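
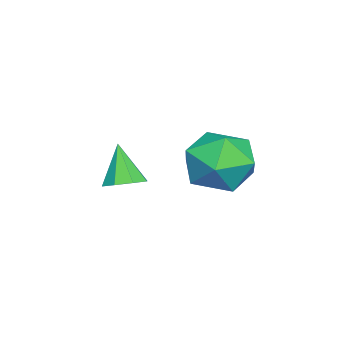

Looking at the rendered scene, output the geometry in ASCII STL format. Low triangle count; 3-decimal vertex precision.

solid 
facet normal 0.391 0.260 -0.883
outer loop
vertex -0.254 1.683 -1.522
vertex -0.68 1.323 -1.817
vertex -0.658 1.924 -1.63
endloop
endfacet
facet normal 0.194 0.653 0.733
outer loop
vertex -0.254 1.683 -1.522
vertex -0.658 1.924 -1.63
vertex -1.2 0.977 -0.643
endloop
endfacet
facet normal 0.392 0.260 -0.883
outer loop
vertex -0.658 1.924 -1.63
vertex -0.68 1.323 -1.817
vertex -1.074 1.814 -1.847
endloop
endfacet
facet normal -0.449 0.755 0.478
outer loop
vertex -0.658 1.924 -1.63
vertex -1.074 1.814 -1.847
vertex -1.2 0.977 -0.643
endloop
endfacet
facet normal 0.392 0.261 -0.882
outer loop
vertex -1.074 1.814 -1.847
vertex -0.68 1.323 -1.817
vertex -1.259 1.416 -2.047
endloop
endfacet
facet normal -0.923 0.354 0.149
outer loop
vertex -1.074 1.814 -1.847
vertex -1.259 1.416 -2.047
vertex -1.2 0.977 -0.643
endloop
endfacet
facet normal 0.392 0.261 -0.882
outer loop
vertex -1.259 1.416 -2.047
vertex -0.68 1.323 -1.817
vertex -1.105 0.964 -2.112
endloop
endfacet
facet normal -0.947 -0.314 -0.058
outer loop
vertex -1.259 1.416 -2.047
vertex -1.105 0.964 -2.112
vertex -1.2 0.977 -0.643
endloop
endfacet
facet normal 0.392 0.261 -0.882
outer loop
vertex -1.105 0.964 -2.112
vertex -0.68 1.323 -1.817
vertex -0.701 0.722 -2.004
endloop
endfacet
facet normal -0.509 -0.861 -0.025
outer loop
vertex -1.105 0.964 -2.112
vertex -0.701 0.722 -2.004
vertex -1.2 0.977 -0.643
endloop
endfacet
facet normal 0.391 0.261 -0.883
outer loop
vertex -0.701 0.722 -2.004
vertex -0.68 1.323 -1.817
vertex -0.285 0.833 -1.787
endloop
endfacet
facet normal 0.137 -0.963 0.231
outer loop
vertex -0.701 0.722 -2.004
vertex -0.285 0.833 -1.787
vertex -1.2 0.977 -0.643
endloop
endfacet
facet normal 0.391 0.261 -0.882
outer loop
vertex -0.285 0.833 -1.787
vertex -0.68 1.323 -1.817
vertex -0.1 1.231 -1.587
endloop
endfacet
facet normal 0.609 -0.564 0.558
outer loop
vertex -0.285 0.833 -1.787
vertex -0.1 1.231 -1.587
vertex -1.2 0.977 -0.643
endloop
endfacet
facet normal 0.391 0.260 -0.883
outer loop
vertex -0.1 1.231 -1.587
vertex -0.68 1.323 -1.817
vertex -0.254 1.683 -1.522
endloop
endfacet
facet normal 0.633 0.106 0.767
outer loop
vertex -0.1 1.231 -1.587
vertex -0.254 1.683 -1.522
vertex -1.2 0.977 -0.643
endloop
endfacet
facet normal -0.052 0.707 0.706
outer loop
vertex 0.145 4.952 -0.152
vertex -0.816 4.566 0.164
vertex 0.094 4.186 0.611
endloop
endfacet
facet normal 0.626 0.529 0.573
outer loop
vertex 0.145 4.952 -0.152
vertex 0.094 4.186 0.611
vertex 0.849 4.13 -0.163
endloop
endfacet
facet normal 0.753 0.647 -0.119
outer loop
vertex 0.145 4.952 -0.152
vertex 0.849 4.13 -0.163
vertex 0.406 4.475 -1.089
endloop
endfacet
facet normal 0.154 0.897 -0.414
outer loop
vertex 0.145 4.952 -0.152
vertex 0.406 4.475 -1.089
vertex -0.623 4.745 -0.887
endloop
endfacet
facet normal -0.344 0.934 0.096
outer loop
vertex 0.145 4.952 -0.152
vertex -0.623 4.745 -0.887
vertex -0.816 4.566 0.164
endloop
endfacet
facet normal 0.699 -0.170 0.694
outer loop
vertex 0.849 4.13 -0.163
vertex 0.094 4.186 0.611
vertex 0.323 3.235 0.147
endloop
endfacet
facet normal -0.398 0.117 0.910
outer loop
vertex 0.094 4.186 0.611
vertex -0.816 4.566 0.164
vertex -0.706 3.505 0.349
endloop
endfacet
facet normal -0.871 0.485 -0.077
outer loop
vertex -0.816 4.566 0.164
vertex -0.623 4.745 -0.887
vertex -1.149 3.85 -0.577
endloop
endfacet
facet normal -0.066 0.425 -0.903
outer loop
vertex -0.623 4.745 -0.887
vertex 0.406 4.475 -1.089
vertex -0.394 3.794 -1.351
endloop
endfacet
facet normal 0.905 0.020 -0.426
outer loop
vertex 0.406 4.475 -1.089
vertex 0.849 4.13 -0.163
vertex 0.516 3.414 -0.904
endloop
endfacet
facet normal -0.154 -0.897 0.414
outer loop
vertex -0.445 3.028 -0.588
vertex 0.323 3.235 0.147
vertex -0.706 3.505 0.349
endloop
endfacet
facet normal -0.753 -0.647 0.119
outer loop
vertex -0.445 3.028 -0.588
vertex -0.706 3.505 0.349
vertex -1.149 3.85 -0.577
endloop
endfacet
facet normal -0.626 -0.529 -0.573
outer loop
vertex -0.445 3.028 -0.588
vertex -1.149 3.85 -0.577
vertex -0.394 3.794 -1.351
endloop
endfacet
facet normal 0.052 -0.707 -0.706
outer loop
vertex -0.445 3.028 -0.588
vertex -0.394 3.794 -1.351
vertex 0.516 3.414 -0.904
endloop
endfacet
facet normal 0.344 -0.934 -0.096
outer loop
vertex -0.445 3.028 -0.588
vertex 0.516 3.414 -0.904
vertex 0.323 3.235 0.147
endloop
endfacet
facet normal 0.066 -0.425 0.903
outer loop
vertex -0.706 3.505 0.349
vertex 0.323 3.235 0.147
vertex 0.094 4.186 0.611
endloop
endfacet
facet normal -0.905 -0.020 0.426
outer loop
vertex -1.149 3.85 -0.577
vertex -0.706 3.505 0.349
vertex -0.816 4.566 0.164
endloop
endfacet
facet normal -0.699 0.170 -0.694
outer loop
vertex -0.394 3.794 -1.351
vertex -1.149 3.85 -0.577
vertex -0.623 4.745 -0.887
endloop
endfacet
facet normal 0.398 -0.117 -0.910
outer loop
vertex 0.516 3.414 -0.904
vertex -0.394 3.794 -1.351
vertex 0.406 4.475 -1.089
endloop
endfacet
facet normal 0.871 -0.485 0.077
outer loop
vertex 0.323 3.235 0.147
vertex 0.516 3.414 -0.904
vertex 0.849 4.13 -0.163
endloop
endfacet

endsolid


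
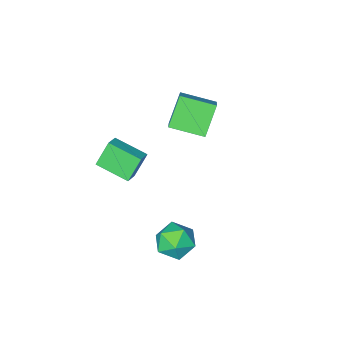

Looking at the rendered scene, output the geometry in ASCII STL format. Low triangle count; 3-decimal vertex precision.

solid 
facet normal -0.123 0.782 0.611
outer loop
vertex 2.333 4.825 -1.115
vertex 2.537 4.223 -0.304
vertex 3.303 4.718 -0.783
endloop
endfacet
facet normal 0.119 0.993 -0.027
outer loop
vertex 2.333 4.825 -1.115
vertex 3.303 4.718 -0.783
vertex 3.101 4.715 -1.794
endloop
endfacet
facet normal -0.349 0.779 -0.521
outer loop
vertex 2.333 4.825 -1.115
vertex 3.101 4.715 -1.794
vertex 2.21 4.219 -1.939
endloop
endfacet
facet normal -0.880 0.436 -0.189
outer loop
vertex 2.333 4.825 -1.115
vertex 2.21 4.219 -1.939
vertex 1.861 3.914 -1.018
endloop
endfacet
facet normal -0.740 0.438 0.511
outer loop
vertex 2.333 4.825 -1.115
vertex 1.861 3.914 -1.018
vertex 2.537 4.223 -0.304
endloop
endfacet
facet normal 0.737 0.659 -0.149
outer loop
vertex 3.101 4.715 -1.794
vertex 3.303 4.718 -0.783
vertex 3.779 4.046 -1.402
endloop
endfacet
facet normal 0.346 0.318 0.883
outer loop
vertex 3.303 4.718 -0.783
vertex 2.537 4.223 -0.304
vertex 3.43 3.741 -0.481
endloop
endfacet
facet normal -0.652 -0.238 0.720
outer loop
vertex 2.537 4.223 -0.304
vertex 1.861 3.914 -1.018
vertex 2.539 3.245 -0.626
endloop
endfacet
facet normal -0.878 -0.242 -0.413
outer loop
vertex 1.861 3.914 -1.018
vertex 2.21 4.219 -1.939
vertex 2.337 3.242 -1.637
endloop
endfacet
facet normal -0.019 0.313 -0.950
outer loop
vertex 2.21 4.219 -1.939
vertex 3.101 4.715 -1.794
vertex 3.103 3.737 -2.116
endloop
endfacet
facet normal 0.880 -0.436 0.189
outer loop
vertex 3.307 3.135 -1.305
vertex 3.779 4.046 -1.402
vertex 3.43 3.741 -0.481
endloop
endfacet
facet normal 0.349 -0.779 0.521
outer loop
vertex 3.307 3.135 -1.305
vertex 3.43 3.741 -0.481
vertex 2.539 3.245 -0.626
endloop
endfacet
facet normal -0.119 -0.993 0.027
outer loop
vertex 3.307 3.135 -1.305
vertex 2.539 3.245 -0.626
vertex 2.337 3.242 -1.637
endloop
endfacet
facet normal 0.123 -0.782 -0.611
outer loop
vertex 3.307 3.135 -1.305
vertex 2.337 3.242 -1.637
vertex 3.103 3.737 -2.116
endloop
endfacet
facet normal 0.740 -0.438 -0.511
outer loop
vertex 3.307 3.135 -1.305
vertex 3.103 3.737 -2.116
vertex 3.779 4.046 -1.402
endloop
endfacet
facet normal 0.878 0.242 0.413
outer loop
vertex 3.43 3.741 -0.481
vertex 3.779 4.046 -1.402
vertex 3.303 4.718 -0.783
endloop
endfacet
facet normal 0.019 -0.313 0.950
outer loop
vertex 2.539 3.245 -0.626
vertex 3.43 3.741 -0.481
vertex 2.537 4.223 -0.304
endloop
endfacet
facet normal -0.737 -0.659 0.149
outer loop
vertex 2.337 3.242 -1.637
vertex 2.539 3.245 -0.626
vertex 1.861 3.914 -1.018
endloop
endfacet
facet normal -0.346 -0.318 -0.883
outer loop
vertex 3.103 3.737 -2.116
vertex 2.337 3.242 -1.637
vertex 2.21 4.219 -1.939
endloop
endfacet
facet normal 0.652 0.238 -0.720
outer loop
vertex 3.779 4.046 -1.402
vertex 3.103 3.737 -2.116
vertex 3.101 4.715 -1.794
endloop
endfacet
facet normal -0.722 -0.534 -0.439
outer loop
vertex 3.512 0.171 3.504
vertex 2.731 1.582 3.071
vertex 4.21 0.195 2.325
endloop
endfacet
facet normal 0.467 -0.845 0.259
outer loop
vertex 4.809 0.638 2.689
vertex 3.512 0.171 3.504
vertex 4.21 0.195 2.325
endloop
endfacet
facet normal -0.722 -0.534 -0.439
outer loop
vertex 4.21 0.195 2.325
vertex 2.731 1.582 3.071
vertex 3.429 1.606 1.892
endloop
endfacet
facet normal 0.509 0.018 -0.860
outer loop
vertex 3.429 1.606 1.892
vertex 4.809 0.638 2.689
vertex 4.21 0.195 2.325
endloop
endfacet
facet normal -0.509 -0.018 0.860
outer loop
vertex 3.512 0.171 3.504
vertex 3.33 2.025 3.435
vertex 2.731 1.582 3.071
endloop
endfacet
facet normal 0.467 -0.845 0.259
outer loop
vertex 4.111 0.614 3.868
vertex 3.512 0.171 3.504
vertex 4.809 0.638 2.689
endloop
endfacet
facet normal -0.509 -0.018 0.860
outer loop
vertex 4.111 0.614 3.868
vertex 3.33 2.025 3.435
vertex 3.512 0.171 3.504
endloop
endfacet
facet normal -0.467 0.845 -0.259
outer loop
vertex 2.731 1.582 3.071
vertex 3.33 2.025 3.435
vertex 3.429 1.606 1.892
endloop
endfacet
facet normal 0.509 0.018 -0.860
outer loop
vertex 4.028 2.049 2.256
vertex 4.809 0.638 2.689
vertex 3.429 1.606 1.892
endloop
endfacet
facet normal -0.467 0.845 -0.259
outer loop
vertex 3.429 1.606 1.892
vertex 3.33 2.025 3.435
vertex 4.028 2.049 2.256
endloop
endfacet
facet normal 0.722 0.534 0.439
outer loop
vertex 4.028 2.049 2.256
vertex 4.111 0.614 3.868
vertex 4.809 0.638 2.689
endloop
endfacet
facet normal 0.722 0.534 0.439
outer loop
vertex 3.33 2.025 3.435
vertex 4.111 0.614 3.868
vertex 4.028 2.049 2.256
endloop
endfacet
facet normal -0.699 0.676 -0.231
outer loop
vertex -2.717 -1.044 1.722
vertex -2.15 -0.207 2.457
vertex -1.728 -0.495 0.334
endloop
endfacet
facet normal -0.454 -0.670 -0.588
outer loop
vertex -0.49 -1.693 0.743
vertex -2.717 -1.044 1.722
vertex -1.728 -0.495 0.334
endloop
endfacet
facet normal -0.699 0.676 -0.231
outer loop
vertex -1.728 -0.495 0.334
vertex -2.15 -0.207 2.457
vertex -1.161 0.342 1.069
endloop
endfacet
facet normal 0.553 0.306 -0.775
outer loop
vertex -1.161 0.342 1.069
vertex -0.49 -1.693 0.743
vertex -1.728 -0.495 0.334
endloop
endfacet
facet normal -0.553 -0.306 0.775
outer loop
vertex -2.717 -1.044 1.722
vertex -0.912 -1.405 2.866
vertex -2.15 -0.207 2.457
endloop
endfacet
facet normal -0.454 -0.670 -0.588
outer loop
vertex -1.479 -2.242 2.131
vertex -2.717 -1.044 1.722
vertex -0.49 -1.693 0.743
endloop
endfacet
facet normal -0.553 -0.306 0.775
outer loop
vertex -1.479 -2.242 2.131
vertex -0.912 -1.405 2.866
vertex -2.717 -1.044 1.722
endloop
endfacet
facet normal 0.454 0.670 0.588
outer loop
vertex -2.15 -0.207 2.457
vertex -0.912 -1.405 2.866
vertex -1.161 0.342 1.069
endloop
endfacet
facet normal 0.553 0.306 -0.775
outer loop
vertex 0.077 -0.856 1.478
vertex -0.49 -1.693 0.743
vertex -1.161 0.342 1.069
endloop
endfacet
facet normal 0.454 0.670 0.588
outer loop
vertex -1.161 0.342 1.069
vertex -0.912 -1.405 2.866
vertex 0.077 -0.856 1.478
endloop
endfacet
facet normal 0.699 -0.676 0.231
outer loop
vertex 0.077 -0.856 1.478
vertex -1.479 -2.242 2.131
vertex -0.49 -1.693 0.743
endloop
endfacet
facet normal 0.699 -0.676 0.231
outer loop
vertex -0.912 -1.405 2.866
vertex -1.479 -2.242 2.131
vertex 0.077 -0.856 1.478
endloop
endfacet

endsolid


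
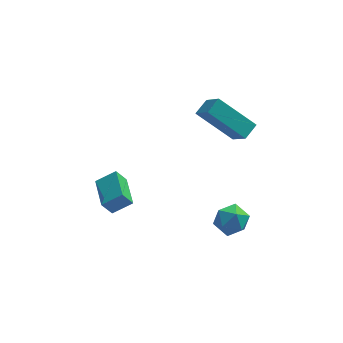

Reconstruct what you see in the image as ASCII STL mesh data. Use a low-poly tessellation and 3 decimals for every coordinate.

solid 
facet normal -0.518 -0.078 0.852
outer loop
vertex -2.051 1.243 -3.039
vertex -2.254 2.8 -3.02
vertex -2.956 1.132 -3.599
endloop
endfacet
facet normal 0.129 -0.992 -0.012
outer loop
vertex -2.506 1.2 -4.34
vertex -2.051 1.243 -3.039
vertex -2.956 1.132 -3.599
endloop
endfacet
facet normal -0.517 -0.078 0.852
outer loop
vertex -2.956 1.132 -3.599
vertex -2.254 2.8 -3.02
vertex -3.159 2.689 -3.579
endloop
endfacet
facet normal -0.846 -0.104 -0.523
outer loop
vertex -3.159 2.689 -3.579
vertex -2.506 1.2 -4.34
vertex -2.956 1.132 -3.599
endloop
endfacet
facet normal 0.846 0.104 0.523
outer loop
vertex -2.051 1.243 -3.039
vertex -1.804 2.868 -3.761
vertex -2.254 2.8 -3.02
endloop
endfacet
facet normal 0.129 -0.992 -0.012
outer loop
vertex -1.601 1.311 -3.781
vertex -2.051 1.243 -3.039
vertex -2.506 1.2 -4.34
endloop
endfacet
facet normal 0.846 0.104 0.523
outer loop
vertex -1.601 1.311 -3.781
vertex -1.804 2.868 -3.761
vertex -2.051 1.243 -3.039
endloop
endfacet
facet normal -0.129 0.992 0.012
outer loop
vertex -2.254 2.8 -3.02
vertex -1.804 2.868 -3.761
vertex -3.159 2.689 -3.579
endloop
endfacet
facet normal -0.846 -0.104 -0.523
outer loop
vertex -2.709 2.757 -4.321
vertex -2.506 1.2 -4.34
vertex -3.159 2.689 -3.579
endloop
endfacet
facet normal -0.129 0.992 0.012
outer loop
vertex -3.159 2.689 -3.579
vertex -1.804 2.868 -3.761
vertex -2.709 2.757 -4.321
endloop
endfacet
facet normal 0.517 0.078 -0.852
outer loop
vertex -2.709 2.757 -4.321
vertex -1.601 1.311 -3.781
vertex -2.506 1.2 -4.34
endloop
endfacet
facet normal 0.518 0.078 -0.852
outer loop
vertex -1.804 2.868 -3.761
vertex -1.601 1.311 -3.781
vertex -2.709 2.757 -4.321
endloop
endfacet
facet normal -0.083 0.215 0.973
outer loop
vertex 2.661 0.169 -2.838
vertex 1.914 -0.217 -2.816
vertex 2.617 -0.652 -2.66
endloop
endfacet
facet normal 0.602 0.138 0.787
outer loop
vertex 2.661 0.169 -2.838
vertex 2.617 -0.652 -2.66
vertex 3.22 -0.364 -3.172
endloop
endfacet
facet normal 0.744 0.611 0.271
outer loop
vertex 2.661 0.169 -2.838
vertex 3.22 -0.364 -3.172
vertex 2.889 0.249 -3.644
endloop
endfacet
facet normal 0.147 0.979 0.139
outer loop
vertex 2.661 0.169 -2.838
vertex 2.889 0.249 -3.644
vertex 2.082 0.339 -3.424
endloop
endfacet
facet normal -0.363 0.735 0.572
outer loop
vertex 2.661 0.169 -2.838
vertex 2.082 0.339 -3.424
vertex 1.914 -0.217 -2.816
endloop
endfacet
facet normal 0.684 -0.517 0.515
outer loop
vertex 3.22 -0.364 -3.172
vertex 2.617 -0.652 -2.66
vertex 2.818 -1.079 -3.356
endloop
endfacet
facet normal -0.424 -0.392 0.817
outer loop
vertex 2.617 -0.652 -2.66
vertex 1.914 -0.217 -2.816
vertex 2.011 -0.989 -3.136
endloop
endfacet
facet normal -0.877 0.450 0.169
outer loop
vertex 1.914 -0.217 -2.816
vertex 2.082 0.339 -3.424
vertex 1.68 -0.376 -3.608
endloop
endfacet
facet normal -0.051 0.845 -0.533
outer loop
vertex 2.082 0.339 -3.424
vertex 2.889 0.249 -3.644
vertex 2.283 -0.088 -4.12
endloop
endfacet
facet normal 0.915 0.248 -0.320
outer loop
vertex 2.889 0.249 -3.644
vertex 3.22 -0.364 -3.172
vertex 2.986 -0.523 -3.964
endloop
endfacet
facet normal -0.147 -0.979 -0.139
outer loop
vertex 2.239 -0.909 -3.942
vertex 2.818 -1.079 -3.356
vertex 2.011 -0.989 -3.136
endloop
endfacet
facet normal -0.744 -0.611 -0.271
outer loop
vertex 2.239 -0.909 -3.942
vertex 2.011 -0.989 -3.136
vertex 1.68 -0.376 -3.608
endloop
endfacet
facet normal -0.602 -0.138 -0.787
outer loop
vertex 2.239 -0.909 -3.942
vertex 1.68 -0.376 -3.608
vertex 2.283 -0.088 -4.12
endloop
endfacet
facet normal 0.083 -0.215 -0.973
outer loop
vertex 2.239 -0.909 -3.942
vertex 2.283 -0.088 -4.12
vertex 2.986 -0.523 -3.964
endloop
endfacet
facet normal 0.363 -0.735 -0.572
outer loop
vertex 2.239 -0.909 -3.942
vertex 2.986 -0.523 -3.964
vertex 2.818 -1.079 -3.356
endloop
endfacet
facet normal 0.051 -0.845 0.533
outer loop
vertex 2.011 -0.989 -3.136
vertex 2.818 -1.079 -3.356
vertex 2.617 -0.652 -2.66
endloop
endfacet
facet normal -0.915 -0.248 0.320
outer loop
vertex 1.68 -0.376 -3.608
vertex 2.011 -0.989 -3.136
vertex 1.914 -0.217 -2.816
endloop
endfacet
facet normal -0.684 0.517 -0.515
outer loop
vertex 2.283 -0.088 -4.12
vertex 1.68 -0.376 -3.608
vertex 2.082 0.339 -3.424
endloop
endfacet
facet normal 0.424 0.392 -0.817
outer loop
vertex 2.986 -0.523 -3.964
vertex 2.283 -0.088 -4.12
vertex 2.889 0.249 -3.644
endloop
endfacet
facet normal 0.877 -0.450 -0.169
outer loop
vertex 2.818 -1.079 -3.356
vertex 2.986 -0.523 -3.964
vertex 3.22 -0.364 -3.172
endloop
endfacet
facet normal -0.611 -0.698 -0.374
outer loop
vertex 1.557 1.508 2.361
vertex 1.132 2.418 1.357
vertex 3.081 0.843 1.113
endloop
endfacet
facet normal 0.299 -0.641 0.707
outer loop
vertex 3.588 1.422 1.423
vertex 1.557 1.508 2.361
vertex 3.081 0.843 1.113
endloop
endfacet
facet normal -0.611 -0.698 -0.373
outer loop
vertex 3.081 0.843 1.113
vertex 1.132 2.418 1.357
vertex 2.656 1.752 0.109
endloop
endfacet
facet normal 0.733 -0.320 -0.600
outer loop
vertex 2.656 1.752 0.109
vertex 3.588 1.422 1.423
vertex 3.081 0.843 1.113
endloop
endfacet
facet normal -0.733 0.320 0.600
outer loop
vertex 1.557 1.508 2.361
vertex 1.639 2.997 1.667
vertex 1.132 2.418 1.357
endloop
endfacet
facet normal 0.300 -0.640 0.707
outer loop
vertex 2.064 2.088 2.671
vertex 1.557 1.508 2.361
vertex 3.588 1.422 1.423
endloop
endfacet
facet normal -0.733 0.320 0.600
outer loop
vertex 2.064 2.088 2.671
vertex 1.639 2.997 1.667
vertex 1.557 1.508 2.361
endloop
endfacet
facet normal -0.299 0.641 -0.707
outer loop
vertex 1.132 2.418 1.357
vertex 1.639 2.997 1.667
vertex 2.656 1.752 0.109
endloop
endfacet
facet normal 0.733 -0.320 -0.600
outer loop
vertex 3.163 2.332 0.419
vertex 3.588 1.422 1.423
vertex 2.656 1.752 0.109
endloop
endfacet
facet normal -0.300 0.640 -0.707
outer loop
vertex 2.656 1.752 0.109
vertex 1.639 2.997 1.667
vertex 3.163 2.332 0.419
endloop
endfacet
facet normal 0.611 0.698 0.374
outer loop
vertex 3.163 2.332 0.419
vertex 2.064 2.088 2.671
vertex 3.588 1.422 1.423
endloop
endfacet
facet normal 0.611 0.698 0.374
outer loop
vertex 1.639 2.997 1.667
vertex 2.064 2.088 2.671
vertex 3.163 2.332 0.419
endloop
endfacet

endsolid


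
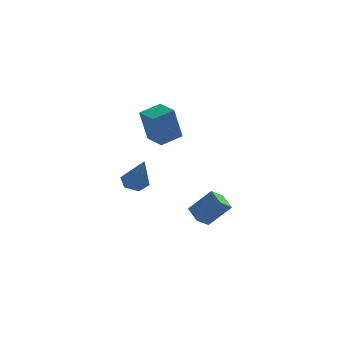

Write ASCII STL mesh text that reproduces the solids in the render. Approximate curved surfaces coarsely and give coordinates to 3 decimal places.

solid 
facet normal -0.300 0.494 -0.816
outer loop
vertex -1.704 0.4 -1.722
vertex -2.348 0.359 -1.51
vertex -1.964 0.89 -1.33
endloop
endfacet
facet normal 0.923 0.331 0.199
outer loop
vertex -1.704 0.4 -1.722
vertex -1.964 0.89 -1.33
vertex -1.732 -0.659 0.17
endloop
endfacet
facet normal -0.299 0.493 -0.817
outer loop
vertex -1.964 0.89 -1.33
vertex -2.348 0.359 -1.51
vertex -2.609 0.85 -1.118
endloop
endfacet
facet normal 0.184 0.698 0.692
outer loop
vertex -1.964 0.89 -1.33
vertex -2.609 0.85 -1.118
vertex -1.732 -0.659 0.17
endloop
endfacet
facet normal -0.299 0.493 -0.817
outer loop
vertex -2.609 0.85 -1.118
vertex -2.348 0.359 -1.51
vertex -2.993 0.319 -1.298
endloop
endfacet
facet normal -0.656 0.231 0.718
outer loop
vertex -2.609 0.85 -1.118
vertex -2.993 0.319 -1.298
vertex -1.732 -0.659 0.17
endloop
endfacet
facet normal -0.299 0.495 -0.816
outer loop
vertex -2.993 0.319 -1.298
vertex -2.348 0.359 -1.51
vertex -2.733 -0.172 -1.691
endloop
endfacet
facet normal -0.758 -0.602 0.250
outer loop
vertex -2.993 0.319 -1.298
vertex -2.733 -0.172 -1.691
vertex -1.732 -0.659 0.17
endloop
endfacet
facet normal -0.300 0.495 -0.816
outer loop
vertex -2.733 -0.172 -1.691
vertex -2.348 0.359 -1.51
vertex -2.088 -0.131 -1.903
endloop
endfacet
facet normal -0.018 -0.970 -0.244
outer loop
vertex -2.733 -0.172 -1.691
vertex -2.088 -0.131 -1.903
vertex -1.732 -0.659 0.17
endloop
endfacet
facet normal -0.300 0.495 -0.816
outer loop
vertex -2.088 -0.131 -1.903
vertex -2.348 0.359 -1.51
vertex -1.704 0.4 -1.722
endloop
endfacet
facet normal 0.822 -0.502 -0.269
outer loop
vertex -2.088 -0.131 -1.903
vertex -1.704 0.4 -1.722
vertex -1.732 -0.659 0.17
endloop
endfacet
facet normal -0.717 -0.637 -0.282
outer loop
vertex -1.373 -0.585 2.695
vertex -2.116 0.224 2.756
vertex -1.068 -0.177 1.0
endloop
endfacet
facet normal 0.676 -0.735 -0.055
outer loop
vertex -0.244 0.556 1.324
vertex -1.373 -0.585 2.695
vertex -1.068 -0.177 1.0
endloop
endfacet
facet normal -0.717 -0.638 -0.282
outer loop
vertex -1.068 -0.177 1.0
vertex -2.116 0.224 2.756
vertex -1.812 0.632 1.061
endloop
endfacet
facet normal 0.172 0.230 -0.958
outer loop
vertex -1.812 0.632 1.061
vertex -0.244 0.556 1.324
vertex -1.068 -0.177 1.0
endloop
endfacet
facet normal -0.172 -0.230 0.958
outer loop
vertex -1.373 -0.585 2.695
vertex -1.292 0.957 3.08
vertex -2.116 0.224 2.756
endloop
endfacet
facet normal 0.675 -0.735 -0.056
outer loop
vertex -0.548 0.148 3.019
vertex -1.373 -0.585 2.695
vertex -0.244 0.556 1.324
endloop
endfacet
facet normal -0.172 -0.230 0.958
outer loop
vertex -0.548 0.148 3.019
vertex -1.292 0.957 3.08
vertex -1.373 -0.585 2.695
endloop
endfacet
facet normal -0.676 0.735 0.056
outer loop
vertex -2.116 0.224 2.756
vertex -1.292 0.957 3.08
vertex -1.812 0.632 1.061
endloop
endfacet
facet normal 0.172 0.230 -0.958
outer loop
vertex -0.987 1.365 1.385
vertex -0.244 0.556 1.324
vertex -1.812 0.632 1.061
endloop
endfacet
facet normal -0.675 0.735 0.056
outer loop
vertex -1.812 0.632 1.061
vertex -1.292 0.957 3.08
vertex -0.987 1.365 1.385
endloop
endfacet
facet normal 0.717 0.637 0.282
outer loop
vertex -0.987 1.365 1.385
vertex -0.548 0.148 3.019
vertex -0.244 0.556 1.324
endloop
endfacet
facet normal 0.717 0.638 0.282
outer loop
vertex -1.292 0.957 3.08
vertex -0.548 0.148 3.019
vertex -0.987 1.365 1.385
endloop
endfacet
facet normal -0.677 -0.097 -0.729
outer loop
vertex 0.403 0.594 -3.88
vertex -0.109 1.354 -3.505
vertex 0.853 1.138 -4.37
endloop
endfacet
facet normal 0.517 -0.768 -0.378
outer loop
vertex 1.889 1.286 -3.255
vertex 0.403 0.594 -3.88
vertex 0.853 1.138 -4.37
endloop
endfacet
facet normal -0.677 -0.098 -0.729
outer loop
vertex 0.853 1.138 -4.37
vertex -0.109 1.354 -3.505
vertex 0.341 1.898 -3.996
endloop
endfacet
facet normal 0.523 0.633 -0.570
outer loop
vertex 0.341 1.898 -3.996
vertex 1.889 1.286 -3.255
vertex 0.853 1.138 -4.37
endloop
endfacet
facet normal -0.523 -0.634 0.570
outer loop
vertex 0.403 0.594 -3.88
vertex 0.927 1.502 -2.39
vertex -0.109 1.354 -3.505
endloop
endfacet
facet normal 0.517 -0.768 -0.378
outer loop
vertex 1.439 0.742 -2.764
vertex 0.403 0.594 -3.88
vertex 1.889 1.286 -3.255
endloop
endfacet
facet normal -0.524 -0.633 0.570
outer loop
vertex 1.439 0.742 -2.764
vertex 0.927 1.502 -2.39
vertex 0.403 0.594 -3.88
endloop
endfacet
facet normal -0.517 0.768 0.378
outer loop
vertex -0.109 1.354 -3.505
vertex 0.927 1.502 -2.39
vertex 0.341 1.898 -3.996
endloop
endfacet
facet normal 0.523 0.634 -0.570
outer loop
vertex 1.377 2.046 -2.88
vertex 1.889 1.286 -3.255
vertex 0.341 1.898 -3.996
endloop
endfacet
facet normal -0.517 0.768 0.378
outer loop
vertex 0.341 1.898 -3.996
vertex 0.927 1.502 -2.39
vertex 1.377 2.046 -2.88
endloop
endfacet
facet normal 0.678 0.097 0.729
outer loop
vertex 1.377 2.046 -2.88
vertex 1.439 0.742 -2.764
vertex 1.889 1.286 -3.255
endloop
endfacet
facet normal 0.677 0.097 0.730
outer loop
vertex 0.927 1.502 -2.39
vertex 1.439 0.742 -2.764
vertex 1.377 2.046 -2.88
endloop
endfacet

endsolid


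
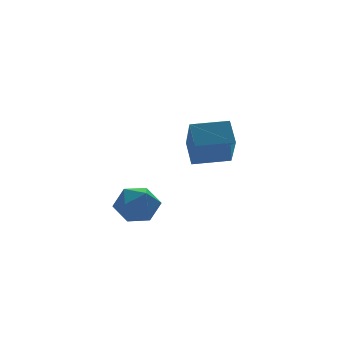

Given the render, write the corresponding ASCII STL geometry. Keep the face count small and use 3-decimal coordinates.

solid 
facet normal -0.947 0.315 -0.063
outer loop
vertex 2.86 1.638 3.328
vertex 3.347 2.817 1.893
vertex 2.616 0.74 2.507
endloop
endfacet
facet normal -0.254 -0.614 0.747
outer loop
vertex 4.113 0.243 2.607
vertex 2.86 1.638 3.328
vertex 2.616 0.74 2.507
endloop
endfacet
facet normal -0.947 0.315 -0.063
outer loop
vertex 2.616 0.74 2.507
vertex 3.347 2.817 1.893
vertex 3.104 1.92 1.073
endloop
endfacet
facet normal -0.196 -0.723 -0.662
outer loop
vertex 3.104 1.92 1.073
vertex 4.113 0.243 2.607
vertex 2.616 0.74 2.507
endloop
endfacet
facet normal 0.196 0.724 0.661
outer loop
vertex 2.86 1.638 3.328
vertex 4.844 2.32 1.993
vertex 3.347 2.817 1.893
endloop
endfacet
facet normal -0.254 -0.614 0.747
outer loop
vertex 4.356 1.14 3.427
vertex 2.86 1.638 3.328
vertex 4.113 0.243 2.607
endloop
endfacet
facet normal 0.197 0.723 0.662
outer loop
vertex 4.356 1.14 3.427
vertex 4.844 2.32 1.993
vertex 2.86 1.638 3.328
endloop
endfacet
facet normal 0.254 0.614 -0.747
outer loop
vertex 3.347 2.817 1.893
vertex 4.844 2.32 1.993
vertex 3.104 1.92 1.073
endloop
endfacet
facet normal -0.197 -0.724 -0.661
outer loop
vertex 4.6 1.422 1.172
vertex 4.113 0.243 2.607
vertex 3.104 1.92 1.073
endloop
endfacet
facet normal 0.254 0.614 -0.747
outer loop
vertex 3.104 1.92 1.073
vertex 4.844 2.32 1.993
vertex 4.6 1.422 1.172
endloop
endfacet
facet normal 0.947 -0.314 0.063
outer loop
vertex 4.6 1.422 1.172
vertex 4.356 1.14 3.427
vertex 4.113 0.243 2.607
endloop
endfacet
facet normal 0.947 -0.315 0.063
outer loop
vertex 4.844 2.32 1.993
vertex 4.356 1.14 3.427
vertex 4.6 1.422 1.172
endloop
endfacet
facet normal 0.085 0.715 0.694
outer loop
vertex -0.699 -0.007 0.762
vertex -1.062 -0.593 1.41
vertex -0.127 -0.566 1.268
endloop
endfacet
facet normal 0.591 0.782 0.196
outer loop
vertex -0.699 -0.007 0.762
vertex -0.127 -0.566 1.268
vertex 0.025 -0.449 0.341
endloop
endfacet
facet normal 0.270 0.858 -0.437
outer loop
vertex -0.699 -0.007 0.762
vertex 0.025 -0.449 0.341
vertex -0.817 -0.403 -0.089
endloop
endfacet
facet normal -0.435 0.838 -0.330
outer loop
vertex -0.699 -0.007 0.762
vertex -0.817 -0.403 -0.089
vertex -1.488 -0.492 0.571
endloop
endfacet
facet normal -0.550 0.749 0.369
outer loop
vertex -0.699 -0.007 0.762
vertex -1.488 -0.492 0.571
vertex -1.062 -0.593 1.41
endloop
endfacet
facet normal 0.968 0.175 0.181
outer loop
vertex 0.025 -0.449 0.341
vertex -0.127 -0.566 1.268
vertex 0.108 -1.308 0.729
endloop
endfacet
facet normal 0.148 0.066 0.987
outer loop
vertex -0.127 -0.566 1.268
vertex -1.062 -0.593 1.41
vertex -0.563 -1.397 1.389
endloop
endfacet
facet normal -0.879 0.123 0.461
outer loop
vertex -1.062 -0.593 1.41
vertex -1.488 -0.492 0.571
vertex -1.405 -1.351 0.959
endloop
endfacet
facet normal -0.694 0.266 -0.669
outer loop
vertex -1.488 -0.492 0.571
vertex -0.817 -0.403 -0.089
vertex -1.253 -1.234 0.032
endloop
endfacet
facet normal 0.447 0.299 -0.843
outer loop
vertex -0.817 -0.403 -0.089
vertex 0.025 -0.449 0.341
vertex -0.318 -1.207 -0.11
endloop
endfacet
facet normal 0.435 -0.838 0.330
outer loop
vertex -0.681 -1.793 0.538
vertex 0.108 -1.308 0.729
vertex -0.563 -1.397 1.389
endloop
endfacet
facet normal -0.270 -0.858 0.437
outer loop
vertex -0.681 -1.793 0.538
vertex -0.563 -1.397 1.389
vertex -1.405 -1.351 0.959
endloop
endfacet
facet normal -0.591 -0.782 -0.196
outer loop
vertex -0.681 -1.793 0.538
vertex -1.405 -1.351 0.959
vertex -1.253 -1.234 0.032
endloop
endfacet
facet normal -0.085 -0.715 -0.694
outer loop
vertex -0.681 -1.793 0.538
vertex -1.253 -1.234 0.032
vertex -0.318 -1.207 -0.11
endloop
endfacet
facet normal 0.550 -0.749 -0.369
outer loop
vertex -0.681 -1.793 0.538
vertex -0.318 -1.207 -0.11
vertex 0.108 -1.308 0.729
endloop
endfacet
facet normal 0.694 -0.266 0.669
outer loop
vertex -0.563 -1.397 1.389
vertex 0.108 -1.308 0.729
vertex -0.127 -0.566 1.268
endloop
endfacet
facet normal -0.447 -0.299 0.843
outer loop
vertex -1.405 -1.351 0.959
vertex -0.563 -1.397 1.389
vertex -1.062 -0.593 1.41
endloop
endfacet
facet normal -0.968 -0.175 -0.181
outer loop
vertex -1.253 -1.234 0.032
vertex -1.405 -1.351 0.959
vertex -1.488 -0.492 0.571
endloop
endfacet
facet normal -0.148 -0.066 -0.987
outer loop
vertex -0.318 -1.207 -0.11
vertex -1.253 -1.234 0.032
vertex -0.817 -0.403 -0.089
endloop
endfacet
facet normal 0.879 -0.123 -0.461
outer loop
vertex 0.108 -1.308 0.729
vertex -0.318 -1.207 -0.11
vertex 0.025 -0.449 0.341
endloop
endfacet

endsolid


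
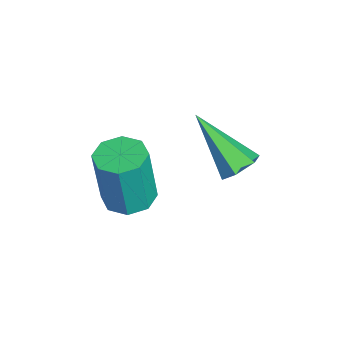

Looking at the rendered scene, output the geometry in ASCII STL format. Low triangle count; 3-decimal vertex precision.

solid 
facet normal -0.079 0.105 -0.991
outer loop
vertex 1.849 0.18 0.048
vertex 1.306 0.772 0.154
vertex 2.113 0.739 0.086
endloop
endfacet
facet normal 0.901 -0.418 -0.117
outer loop
vertex 1.849 0.18 0.048
vertex 2.113 0.739 0.086
vertex 2.016 -0.044 2.139
endloop
endfacet
facet normal 0.901 -0.417 -0.116
outer loop
vertex 2.016 -0.044 2.139
vertex 2.113 0.739 0.086
vertex 2.28 0.516 2.178
endloop
endfacet
facet normal 0.079 -0.106 0.991
outer loop
vertex 2.016 -0.044 2.139
vertex 2.28 0.516 2.178
vertex 1.474 0.548 2.246
endloop
endfacet
facet normal -0.079 0.107 -0.991
outer loop
vertex 2.113 0.739 0.086
vertex 1.306 0.772 0.154
vertex 1.904 1.318 0.165
endloop
endfacet
facet normal 0.938 0.344 -0.038
outer loop
vertex 2.113 0.739 0.086
vertex 1.904 1.318 0.165
vertex 2.28 0.516 2.178
endloop
endfacet
facet normal 0.939 0.342 -0.039
outer loop
vertex 2.28 0.516 2.178
vertex 1.904 1.318 0.165
vertex 2.072 1.095 2.256
endloop
endfacet
facet normal 0.079 -0.105 0.991
outer loop
vertex 2.28 0.516 2.178
vertex 2.072 1.095 2.256
vertex 1.474 0.548 2.246
endloop
endfacet
facet normal -0.079 0.106 -0.991
outer loop
vertex 1.904 1.318 0.165
vertex 1.306 0.772 0.154
vertex 1.346 1.576 0.237
endloop
endfacet
facet normal 0.425 0.903 0.062
outer loop
vertex 1.904 1.318 0.165
vertex 1.346 1.576 0.237
vertex 2.072 1.095 2.256
endloop
endfacet
facet normal 0.425 0.903 0.062
outer loop
vertex 2.072 1.095 2.256
vertex 1.346 1.576 0.237
vertex 1.513 1.353 2.328
endloop
endfacet
facet normal 0.079 -0.105 0.991
outer loop
vertex 2.072 1.095 2.256
vertex 1.513 1.353 2.328
vertex 1.474 0.548 2.246
endloop
endfacet
facet normal -0.080 0.106 -0.991
outer loop
vertex 1.346 1.576 0.237
vertex 1.306 0.772 0.154
vertex 0.764 1.364 0.261
endloop
endfacet
facet normal -0.335 0.934 0.126
outer loop
vertex 1.346 1.576 0.237
vertex 0.764 1.364 0.261
vertex 1.513 1.353 2.328
endloop
endfacet
facet normal -0.336 0.933 0.127
outer loop
vertex 1.513 1.353 2.328
vertex 0.764 1.364 0.261
vertex 0.931 1.14 2.352
endloop
endfacet
facet normal 0.079 -0.105 0.991
outer loop
vertex 1.513 1.353 2.328
vertex 0.931 1.14 2.352
vertex 1.474 0.548 2.246
endloop
endfacet
facet normal -0.079 0.106 -0.991
outer loop
vertex 0.764 1.364 0.261
vertex 1.306 0.772 0.154
vertex 0.5 0.804 0.222
endloop
endfacet
facet normal -0.901 0.417 0.117
outer loop
vertex 0.764 1.364 0.261
vertex 0.5 0.804 0.222
vertex 0.931 1.14 2.352
endloop
endfacet
facet normal -0.901 0.418 0.116
outer loop
vertex 0.931 1.14 2.352
vertex 0.5 0.804 0.222
vertex 0.667 0.581 2.314
endloop
endfacet
facet normal 0.079 -0.105 0.991
outer loop
vertex 0.931 1.14 2.352
vertex 0.667 0.581 2.314
vertex 1.474 0.548 2.246
endloop
endfacet
facet normal -0.079 0.105 -0.991
outer loop
vertex 0.5 0.804 0.222
vertex 1.306 0.772 0.154
vertex 0.708 0.225 0.144
endloop
endfacet
facet normal -0.939 -0.342 0.038
outer loop
vertex 0.5 0.804 0.222
vertex 0.708 0.225 0.144
vertex 0.667 0.581 2.314
endloop
endfacet
facet normal -0.938 -0.344 0.039
outer loop
vertex 0.667 0.581 2.314
vertex 0.708 0.225 0.144
vertex 0.876 0.002 2.235
endloop
endfacet
facet normal 0.079 -0.107 0.991
outer loop
vertex 0.667 0.581 2.314
vertex 0.876 0.002 2.235
vertex 1.474 0.548 2.246
endloop
endfacet
facet normal -0.079 0.105 -0.991
outer loop
vertex 0.708 0.225 0.144
vertex 1.306 0.772 0.154
vertex 1.267 -0.033 0.072
endloop
endfacet
facet normal -0.425 -0.903 -0.062
outer loop
vertex 0.708 0.225 0.144
vertex 1.267 -0.033 0.072
vertex 0.876 0.002 2.235
endloop
endfacet
facet normal -0.425 -0.903 -0.062
outer loop
vertex 0.876 0.002 2.235
vertex 1.267 -0.033 0.072
vertex 1.434 -0.256 2.163
endloop
endfacet
facet normal 0.079 -0.106 0.991
outer loop
vertex 0.876 0.002 2.235
vertex 1.434 -0.256 2.163
vertex 1.474 0.548 2.246
endloop
endfacet
facet normal -0.079 0.105 -0.991
outer loop
vertex 1.267 -0.033 0.072
vertex 1.306 0.772 0.154
vertex 1.849 0.18 0.048
endloop
endfacet
facet normal 0.336 -0.933 -0.126
outer loop
vertex 1.267 -0.033 0.072
vertex 1.849 0.18 0.048
vertex 1.434 -0.256 2.163
endloop
endfacet
facet normal 0.335 -0.934 -0.127
outer loop
vertex 1.434 -0.256 2.163
vertex 1.849 0.18 0.048
vertex 2.016 -0.044 2.139
endloop
endfacet
facet normal 0.080 -0.106 0.991
outer loop
vertex 1.434 -0.256 2.163
vertex 2.016 -0.044 2.139
vertex 1.474 0.548 2.246
endloop
endfacet
facet normal 0.460 0.582 -0.671
outer loop
vertex 1.488 3.385 1.103
vertex 1.153 3.917 1.335
vertex 1.746 3.753 1.599
endloop
endfacet
facet normal 0.656 -0.728 0.199
outer loop
vertex 1.488 3.385 1.103
vertex 1.746 3.753 1.599
vertex 0.147 2.643 2.805
endloop
endfacet
facet normal 0.460 0.582 -0.671
outer loop
vertex 1.746 3.753 1.599
vertex 1.153 3.917 1.335
vertex 1.411 4.285 1.831
endloop
endfacet
facet normal 0.592 0.022 0.805
outer loop
vertex 1.746 3.753 1.599
vertex 1.411 4.285 1.831
vertex 0.147 2.643 2.805
endloop
endfacet
facet normal 0.461 0.581 -0.671
outer loop
vertex 1.411 4.285 1.831
vertex 1.153 3.917 1.335
vertex 0.818 4.449 1.566
endloop
endfacet
facet normal -0.181 0.601 0.778
outer loop
vertex 1.411 4.285 1.831
vertex 0.818 4.449 1.566
vertex 0.147 2.643 2.805
endloop
endfacet
facet normal 0.459 0.581 -0.672
outer loop
vertex 0.818 4.449 1.566
vertex 1.153 3.917 1.335
vertex 0.559 4.08 1.07
endloop
endfacet
facet normal -0.891 0.430 0.145
outer loop
vertex 0.818 4.449 1.566
vertex 0.559 4.08 1.07
vertex 0.147 2.643 2.805
endloop
endfacet
facet normal 0.459 0.581 -0.672
outer loop
vertex 0.559 4.08 1.07
vertex 1.153 3.917 1.335
vertex 0.894 3.548 0.839
endloop
endfacet
facet normal -0.827 -0.320 -0.462
outer loop
vertex 0.559 4.08 1.07
vertex 0.894 3.548 0.839
vertex 0.147 2.643 2.805
endloop
endfacet
facet normal 0.458 0.582 -0.672
outer loop
vertex 0.894 3.548 0.839
vertex 1.153 3.917 1.335
vertex 1.488 3.385 1.103
endloop
endfacet
facet normal -0.054 -0.899 -0.434
outer loop
vertex 0.894 3.548 0.839
vertex 1.488 3.385 1.103
vertex 0.147 2.643 2.805
endloop
endfacet

endsolid


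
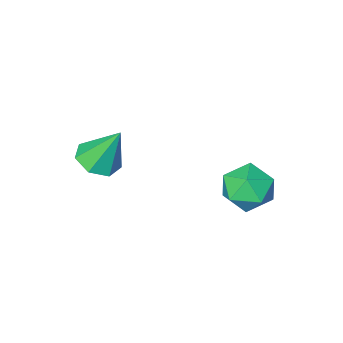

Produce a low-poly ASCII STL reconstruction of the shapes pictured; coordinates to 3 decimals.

solid 
facet normal -0.103 0.802 0.588
outer loop
vertex -0.057 3.722 -1.531
vertex -0.979 3.167 -0.936
vertex 0.178 3.028 -0.543
endloop
endfacet
facet normal 0.574 0.728 0.375
outer loop
vertex -0.057 3.722 -1.531
vertex 0.178 3.028 -0.543
vertex 0.909 2.96 -1.529
endloop
endfacet
facet normal 0.583 0.739 -0.338
outer loop
vertex -0.057 3.722 -1.531
vertex 0.909 2.96 -1.529
vertex 0.204 3.058 -2.533
endloop
endfacet
facet normal -0.088 0.820 -0.566
outer loop
vertex -0.057 3.722 -1.531
vertex 0.204 3.058 -2.533
vertex -0.963 3.186 -2.166
endloop
endfacet
facet normal -0.513 0.859 0.007
outer loop
vertex -0.057 3.722 -1.531
vertex -0.963 3.186 -2.166
vertex -0.979 3.167 -0.936
endloop
endfacet
facet normal 0.803 0.087 0.589
outer loop
vertex 0.909 2.96 -1.529
vertex 0.178 3.028 -0.543
vertex 0.583 1.934 -0.934
endloop
endfacet
facet normal -0.292 0.207 0.934
outer loop
vertex 0.178 3.028 -0.543
vertex -0.979 3.167 -0.936
vertex -0.584 2.062 -0.567
endloop
endfacet
facet normal -0.954 0.299 -0.008
outer loop
vertex -0.979 3.167 -0.936
vertex -0.963 3.186 -2.166
vertex -1.289 2.16 -1.571
endloop
endfacet
facet normal -0.268 0.235 -0.934
outer loop
vertex -0.963 3.186 -2.166
vertex 0.204 3.058 -2.533
vertex -0.558 2.092 -2.557
endloop
endfacet
facet normal 0.819 0.104 -0.565
outer loop
vertex 0.204 3.058 -2.533
vertex 0.909 2.96 -1.529
vertex 0.599 1.953 -2.164
endloop
endfacet
facet normal 0.088 -0.820 0.566
outer loop
vertex -0.323 1.398 -1.569
vertex 0.583 1.934 -0.934
vertex -0.584 2.062 -0.567
endloop
endfacet
facet normal -0.583 -0.739 0.338
outer loop
vertex -0.323 1.398 -1.569
vertex -0.584 2.062 -0.567
vertex -1.289 2.16 -1.571
endloop
endfacet
facet normal -0.574 -0.728 -0.375
outer loop
vertex -0.323 1.398 -1.569
vertex -1.289 2.16 -1.571
vertex -0.558 2.092 -2.557
endloop
endfacet
facet normal 0.103 -0.802 -0.588
outer loop
vertex -0.323 1.398 -1.569
vertex -0.558 2.092 -2.557
vertex 0.599 1.953 -2.164
endloop
endfacet
facet normal 0.513 -0.859 -0.007
outer loop
vertex -0.323 1.398 -1.569
vertex 0.599 1.953 -2.164
vertex 0.583 1.934 -0.934
endloop
endfacet
facet normal 0.268 -0.235 0.934
outer loop
vertex -0.584 2.062 -0.567
vertex 0.583 1.934 -0.934
vertex 0.178 3.028 -0.543
endloop
endfacet
facet normal -0.819 -0.104 0.565
outer loop
vertex -1.289 2.16 -1.571
vertex -0.584 2.062 -0.567
vertex -0.979 3.167 -0.936
endloop
endfacet
facet normal -0.803 -0.087 -0.589
outer loop
vertex -0.558 2.092 -2.557
vertex -1.289 2.16 -1.571
vertex -0.963 3.186 -2.166
endloop
endfacet
facet normal 0.292 -0.207 -0.934
outer loop
vertex 0.599 1.953 -2.164
vertex -0.558 2.092 -2.557
vertex 0.204 3.058 -2.533
endloop
endfacet
facet normal 0.954 -0.299 0.008
outer loop
vertex 0.583 1.934 -0.934
vertex 0.599 1.953 -2.164
vertex 0.909 2.96 -1.529
endloop
endfacet
facet normal 0.294 -0.351 -0.889
outer loop
vertex 5.097 -0.745 -0.802
vertex 4.313 -1.414 -0.797
vertex 4.335 -0.454 -1.169
endloop
endfacet
facet normal 0.280 0.945 0.168
outer loop
vertex 5.097 -0.745 -0.802
vertex 4.335 -0.454 -1.169
vertex 3.687 -0.666 1.097
endloop
endfacet
facet normal 0.295 -0.351 -0.889
outer loop
vertex 4.335 -0.454 -1.169
vertex 4.313 -1.414 -0.797
vertex 3.558 -0.886 -1.256
endloop
endfacet
facet normal -0.480 0.875 -0.055
outer loop
vertex 4.335 -0.454 -1.169
vertex 3.558 -0.886 -1.256
vertex 3.687 -0.666 1.097
endloop
endfacet
facet normal 0.294 -0.351 -0.889
outer loop
vertex 3.558 -0.886 -1.256
vertex 4.313 -1.414 -0.797
vertex 3.349 -1.716 -0.997
endloop
endfacet
facet normal -0.967 0.253 0.029
outer loop
vertex 3.558 -0.886 -1.256
vertex 3.349 -1.716 -0.997
vertex 3.687 -0.666 1.097
endloop
endfacet
facet normal 0.295 -0.352 -0.889
outer loop
vertex 3.349 -1.716 -0.997
vertex 4.313 -1.414 -0.797
vertex 3.867 -2.318 -0.587
endloop
endfacet
facet normal -0.814 -0.456 0.360
outer loop
vertex 3.349 -1.716 -0.997
vertex 3.867 -2.318 -0.587
vertex 3.687 -0.666 1.097
endloop
endfacet
facet normal 0.294 -0.352 -0.889
outer loop
vertex 3.867 -2.318 -0.587
vertex 4.313 -1.414 -0.797
vertex 4.721 -2.24 -0.335
endloop
endfacet
facet normal -0.137 -0.714 0.686
outer loop
vertex 3.867 -2.318 -0.587
vertex 4.721 -2.24 -0.335
vertex 3.687 -0.666 1.097
endloop
endfacet
facet normal 0.294 -0.352 -0.889
outer loop
vertex 4.721 -2.24 -0.335
vertex 4.313 -1.414 -0.797
vertex 5.268 -1.54 -0.431
endloop
endfacet
facet normal 0.556 -0.329 0.763
outer loop
vertex 4.721 -2.24 -0.335
vertex 5.268 -1.54 -0.431
vertex 3.687 -0.666 1.097
endloop
endfacet
facet normal 0.294 -0.351 -0.889
outer loop
vertex 5.268 -1.54 -0.431
vertex 4.313 -1.414 -0.797
vertex 5.097 -0.745 -0.802
endloop
endfacet
facet normal 0.741 0.408 0.533
outer loop
vertex 5.268 -1.54 -0.431
vertex 5.097 -0.745 -0.802
vertex 3.687 -0.666 1.097
endloop
endfacet

endsolid


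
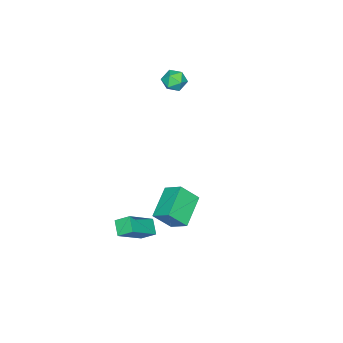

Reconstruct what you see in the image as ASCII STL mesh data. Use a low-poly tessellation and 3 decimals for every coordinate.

solid 
facet normal -0.613 -0.570 0.547
outer loop
vertex 3.478 0.818 -2.024
vertex 2.064 1.214 -3.198
vertex 3.69 0.119 -2.515
endloop
endfacet
facet normal 0.752 -0.210 0.624
outer loop
vertex 4.236 0.626 -3.002
vertex 3.478 0.818 -2.024
vertex 3.69 0.119 -2.515
endloop
endfacet
facet normal -0.613 -0.570 0.547
outer loop
vertex 3.69 0.119 -2.515
vertex 2.064 1.214 -3.198
vertex 2.276 0.515 -3.689
endloop
endfacet
facet normal 0.240 -0.795 -0.558
outer loop
vertex 2.276 0.515 -3.689
vertex 4.236 0.626 -3.002
vertex 3.69 0.119 -2.515
endloop
endfacet
facet normal -0.240 0.795 0.558
outer loop
vertex 3.478 0.818 -2.024
vertex 2.61 1.721 -3.685
vertex 2.064 1.214 -3.198
endloop
endfacet
facet normal 0.752 -0.210 0.624
outer loop
vertex 4.024 1.325 -2.511
vertex 3.478 0.818 -2.024
vertex 4.236 0.626 -3.002
endloop
endfacet
facet normal -0.240 0.795 0.558
outer loop
vertex 4.024 1.325 -2.511
vertex 2.61 1.721 -3.685
vertex 3.478 0.818 -2.024
endloop
endfacet
facet normal -0.752 0.210 -0.624
outer loop
vertex 2.064 1.214 -3.198
vertex 2.61 1.721 -3.685
vertex 2.276 0.515 -3.689
endloop
endfacet
facet normal 0.240 -0.795 -0.558
outer loop
vertex 2.822 1.022 -4.176
vertex 4.236 0.626 -3.002
vertex 2.276 0.515 -3.689
endloop
endfacet
facet normal -0.752 0.210 -0.624
outer loop
vertex 2.276 0.515 -3.689
vertex 2.61 1.721 -3.685
vertex 2.822 1.022 -4.176
endloop
endfacet
facet normal 0.613 0.570 -0.547
outer loop
vertex 2.822 1.022 -4.176
vertex 4.024 1.325 -2.511
vertex 4.236 0.626 -3.002
endloop
endfacet
facet normal 0.613 0.570 -0.547
outer loop
vertex 2.61 1.721 -3.685
vertex 4.024 1.325 -2.511
vertex 2.822 1.022 -4.176
endloop
endfacet
facet normal -0.425 0.531 -0.733
outer loop
vertex 2.224 3.828 -0.166
vertex 3.79 4.111 -0.869
vertex 2.119 2.913 -0.768
endloop
endfacet
facet normal -0.900 -0.162 0.404
outer loop
vertex 2.65 2.249 0.149
vertex 2.224 3.828 -0.166
vertex 2.119 2.913 -0.768
endloop
endfacet
facet normal -0.425 0.531 -0.733
outer loop
vertex 2.119 2.913 -0.768
vertex 3.79 4.111 -0.869
vertex 3.685 3.196 -1.471
endloop
endfacet
facet normal -0.095 -0.832 -0.547
outer loop
vertex 3.685 3.196 -1.471
vertex 2.65 2.249 0.149
vertex 2.119 2.913 -0.768
endloop
endfacet
facet normal 0.095 0.832 0.547
outer loop
vertex 2.224 3.828 -0.166
vertex 4.321 3.447 0.048
vertex 3.79 4.111 -0.869
endloop
endfacet
facet normal -0.900 -0.162 0.404
outer loop
vertex 2.755 3.164 0.751
vertex 2.224 3.828 -0.166
vertex 2.65 2.249 0.149
endloop
endfacet
facet normal 0.095 0.832 0.547
outer loop
vertex 2.755 3.164 0.751
vertex 4.321 3.447 0.048
vertex 2.224 3.828 -0.166
endloop
endfacet
facet normal 0.900 0.162 -0.404
outer loop
vertex 3.79 4.111 -0.869
vertex 4.321 3.447 0.048
vertex 3.685 3.196 -1.471
endloop
endfacet
facet normal -0.095 -0.832 -0.547
outer loop
vertex 4.216 2.532 -0.554
vertex 2.65 2.249 0.149
vertex 3.685 3.196 -1.471
endloop
endfacet
facet normal 0.900 0.162 -0.404
outer loop
vertex 3.685 3.196 -1.471
vertex 4.321 3.447 0.048
vertex 4.216 2.532 -0.554
endloop
endfacet
facet normal 0.425 -0.531 0.733
outer loop
vertex 4.216 2.532 -0.554
vertex 2.755 3.164 0.751
vertex 2.65 2.249 0.149
endloop
endfacet
facet normal 0.425 -0.531 0.733
outer loop
vertex 4.321 3.447 0.048
vertex 2.755 3.164 0.751
vertex 4.216 2.532 -0.554
endloop
endfacet
facet normal -0.105 -0.136 0.985
outer loop
vertex -2.811 -0.105 3.72
vertex -2.776 -0.792 3.629
vertex -2.197 -0.427 3.741
endloop
endfacet
facet normal 0.223 0.481 0.848
outer loop
vertex -2.811 -0.105 3.72
vertex -2.197 -0.427 3.741
vertex -2.259 0.181 3.412
endloop
endfacet
facet normal -0.209 0.875 0.437
outer loop
vertex -2.811 -0.105 3.72
vertex -2.259 0.181 3.412
vertex -2.877 0.191 3.096
endloop
endfacet
facet normal -0.804 0.500 0.322
outer loop
vertex -2.811 -0.105 3.72
vertex -2.877 0.191 3.096
vertex -3.197 -0.41 3.231
endloop
endfacet
facet normal -0.739 -0.125 0.662
outer loop
vertex -2.811 -0.105 3.72
vertex -3.197 -0.41 3.231
vertex -2.776 -0.792 3.629
endloop
endfacet
facet normal 0.814 0.338 0.471
outer loop
vertex -2.259 0.181 3.412
vertex -2.197 -0.427 3.741
vertex -1.883 -0.33 3.129
endloop
endfacet
facet normal 0.282 -0.661 0.695
outer loop
vertex -2.197 -0.427 3.741
vertex -2.776 -0.792 3.629
vertex -2.203 -0.931 3.264
endloop
endfacet
facet normal -0.746 -0.644 0.171
outer loop
vertex -2.776 -0.792 3.629
vertex -3.197 -0.41 3.231
vertex -2.821 -0.921 2.948
endloop
endfacet
facet normal -0.850 0.368 -0.378
outer loop
vertex -3.197 -0.41 3.231
vertex -2.877 0.191 3.096
vertex -2.883 -0.313 2.619
endloop
endfacet
facet normal 0.114 0.975 -0.192
outer loop
vertex -2.877 0.191 3.096
vertex -2.259 0.181 3.412
vertex -2.304 0.052 2.731
endloop
endfacet
facet normal 0.804 -0.500 -0.322
outer loop
vertex -2.269 -0.635 2.64
vertex -1.883 -0.33 3.129
vertex -2.203 -0.931 3.264
endloop
endfacet
facet normal 0.209 -0.875 -0.437
outer loop
vertex -2.269 -0.635 2.64
vertex -2.203 -0.931 3.264
vertex -2.821 -0.921 2.948
endloop
endfacet
facet normal -0.223 -0.481 -0.848
outer loop
vertex -2.269 -0.635 2.64
vertex -2.821 -0.921 2.948
vertex -2.883 -0.313 2.619
endloop
endfacet
facet normal 0.105 0.136 -0.985
outer loop
vertex -2.269 -0.635 2.64
vertex -2.883 -0.313 2.619
vertex -2.304 0.052 2.731
endloop
endfacet
facet normal 0.739 0.125 -0.662
outer loop
vertex -2.269 -0.635 2.64
vertex -2.304 0.052 2.731
vertex -1.883 -0.33 3.129
endloop
endfacet
facet normal 0.850 -0.368 0.378
outer loop
vertex -2.203 -0.931 3.264
vertex -1.883 -0.33 3.129
vertex -2.197 -0.427 3.741
endloop
endfacet
facet normal -0.114 -0.975 0.192
outer loop
vertex -2.821 -0.921 2.948
vertex -2.203 -0.931 3.264
vertex -2.776 -0.792 3.629
endloop
endfacet
facet normal -0.814 -0.338 -0.471
outer loop
vertex -2.883 -0.313 2.619
vertex -2.821 -0.921 2.948
vertex -3.197 -0.41 3.231
endloop
endfacet
facet normal -0.282 0.661 -0.695
outer loop
vertex -2.304 0.052 2.731
vertex -2.883 -0.313 2.619
vertex -2.877 0.191 3.096
endloop
endfacet
facet normal 0.746 0.644 -0.171
outer loop
vertex -1.883 -0.33 3.129
vertex -2.304 0.052 2.731
vertex -2.259 0.181 3.412
endloop
endfacet

endsolid


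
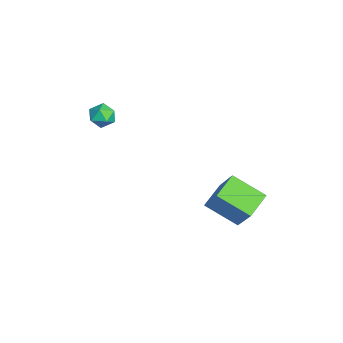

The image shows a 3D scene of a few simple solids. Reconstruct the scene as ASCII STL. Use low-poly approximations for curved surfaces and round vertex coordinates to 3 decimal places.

solid 
facet normal -0.749 0.571 0.335
outer loop
vertex 1.591 2.268 0.564
vertex 2.651 2.713 2.175
vertex 2.307 3.72 -0.309
endloop
endfacet
facet normal -0.535 -0.225 -0.814
outer loop
vertex 3.349 2.927 -0.775
vertex 1.591 2.268 0.564
vertex 2.307 3.72 -0.309
endloop
endfacet
facet normal -0.749 0.571 0.335
outer loop
vertex 2.307 3.72 -0.309
vertex 2.651 2.713 2.175
vertex 3.368 4.166 1.302
endloop
endfacet
facet normal 0.389 0.790 -0.475
outer loop
vertex 3.368 4.166 1.302
vertex 3.349 2.927 -0.775
vertex 2.307 3.72 -0.309
endloop
endfacet
facet normal -0.389 -0.790 0.474
outer loop
vertex 1.591 2.268 0.564
vertex 3.693 1.92 1.709
vertex 2.651 2.713 2.175
endloop
endfacet
facet normal -0.536 -0.225 -0.814
outer loop
vertex 2.632 1.474 0.098
vertex 1.591 2.268 0.564
vertex 3.349 2.927 -0.775
endloop
endfacet
facet normal -0.389 -0.789 0.475
outer loop
vertex 2.632 1.474 0.098
vertex 3.693 1.92 1.709
vertex 1.591 2.268 0.564
endloop
endfacet
facet normal 0.535 0.225 0.814
outer loop
vertex 2.651 2.713 2.175
vertex 3.693 1.92 1.709
vertex 3.368 4.166 1.302
endloop
endfacet
facet normal 0.390 0.789 -0.474
outer loop
vertex 4.409 3.372 0.836
vertex 3.349 2.927 -0.775
vertex 3.368 4.166 1.302
endloop
endfacet
facet normal 0.536 0.225 0.814
outer loop
vertex 3.368 4.166 1.302
vertex 3.693 1.92 1.709
vertex 4.409 3.372 0.836
endloop
endfacet
facet normal 0.749 -0.571 -0.335
outer loop
vertex 4.409 3.372 0.836
vertex 2.632 1.474 0.098
vertex 3.349 2.927 -0.775
endloop
endfacet
facet normal 0.749 -0.571 -0.335
outer loop
vertex 3.693 1.92 1.709
vertex 2.632 1.474 0.098
vertex 4.409 3.372 0.836
endloop
endfacet
facet normal -0.036 0.315 0.948
outer loop
vertex -2.404 -2.318 2.864
vertex -2.944 -2.799 3.003
vertex -2.241 -2.998 3.096
endloop
endfacet
facet normal 0.624 0.382 0.682
outer loop
vertex -2.404 -2.318 2.864
vertex -2.241 -2.998 3.096
vertex -1.845 -2.687 2.559
endloop
endfacet
facet normal 0.588 0.802 0.107
outer loop
vertex -2.404 -2.318 2.864
vertex -1.845 -2.687 2.559
vertex -2.302 -2.296 2.136
endloop
endfacet
facet normal -0.094 0.995 0.017
outer loop
vertex -2.404 -2.318 2.864
vertex -2.302 -2.296 2.136
vertex -2.982 -2.365 2.41
endloop
endfacet
facet normal -0.479 0.693 0.538
outer loop
vertex -2.404 -2.318 2.864
vertex -2.982 -2.365 2.41
vertex -2.944 -2.799 3.003
endloop
endfacet
facet normal 0.843 -0.262 0.470
outer loop
vertex -1.845 -2.687 2.559
vertex -2.241 -2.998 3.096
vertex -2.038 -3.395 2.51
endloop
endfacet
facet normal -0.225 -0.373 0.900
outer loop
vertex -2.241 -2.998 3.096
vertex -2.944 -2.799 3.003
vertex -2.718 -3.464 2.784
endloop
endfacet
facet normal -0.942 0.240 0.236
outer loop
vertex -2.944 -2.799 3.003
vertex -2.982 -2.365 2.41
vertex -3.175 -3.073 2.361
endloop
endfacet
facet normal -0.318 0.730 -0.605
outer loop
vertex -2.982 -2.365 2.41
vertex -2.302 -2.296 2.136
vertex -2.779 -2.762 1.824
endloop
endfacet
facet normal 0.783 0.418 -0.460
outer loop
vertex -2.302 -2.296 2.136
vertex -1.845 -2.687 2.559
vertex -2.076 -2.961 1.917
endloop
endfacet
facet normal 0.094 -0.995 -0.017
outer loop
vertex -2.616 -3.442 2.056
vertex -2.038 -3.395 2.51
vertex -2.718 -3.464 2.784
endloop
endfacet
facet normal -0.588 -0.802 -0.107
outer loop
vertex -2.616 -3.442 2.056
vertex -2.718 -3.464 2.784
vertex -3.175 -3.073 2.361
endloop
endfacet
facet normal -0.624 -0.382 -0.682
outer loop
vertex -2.616 -3.442 2.056
vertex -3.175 -3.073 2.361
vertex -2.779 -2.762 1.824
endloop
endfacet
facet normal 0.036 -0.315 -0.948
outer loop
vertex -2.616 -3.442 2.056
vertex -2.779 -2.762 1.824
vertex -2.076 -2.961 1.917
endloop
endfacet
facet normal 0.479 -0.693 -0.538
outer loop
vertex -2.616 -3.442 2.056
vertex -2.076 -2.961 1.917
vertex -2.038 -3.395 2.51
endloop
endfacet
facet normal 0.318 -0.730 0.605
outer loop
vertex -2.718 -3.464 2.784
vertex -2.038 -3.395 2.51
vertex -2.241 -2.998 3.096
endloop
endfacet
facet normal -0.783 -0.418 0.460
outer loop
vertex -3.175 -3.073 2.361
vertex -2.718 -3.464 2.784
vertex -2.944 -2.799 3.003
endloop
endfacet
facet normal -0.843 0.262 -0.470
outer loop
vertex -2.779 -2.762 1.824
vertex -3.175 -3.073 2.361
vertex -2.982 -2.365 2.41
endloop
endfacet
facet normal 0.225 0.373 -0.900
outer loop
vertex -2.076 -2.961 1.917
vertex -2.779 -2.762 1.824
vertex -2.302 -2.296 2.136
endloop
endfacet
facet normal 0.942 -0.240 -0.236
outer loop
vertex -2.038 -3.395 2.51
vertex -2.076 -2.961 1.917
vertex -1.845 -2.687 2.559
endloop
endfacet

endsolid


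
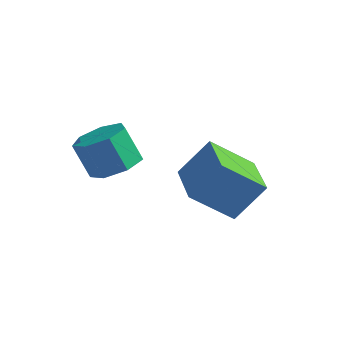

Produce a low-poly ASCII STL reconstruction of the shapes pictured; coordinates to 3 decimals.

solid 
facet normal -0.583 0.805 -0.111
outer loop
vertex 0.731 -0.267 -0.756
vertex 1.948 0.453 -1.933
vertex -0.028 -0.985 -1.981
endloop
endfacet
facet normal -0.662 -0.391 0.639
outer loop
vertex 0.992 -2.393 -1.787
vertex 0.731 -0.267 -0.756
vertex -0.028 -0.985 -1.981
endloop
endfacet
facet normal -0.583 0.805 -0.111
outer loop
vertex -0.028 -0.985 -1.981
vertex 1.948 0.453 -1.933
vertex 1.189 -0.265 -3.158
endloop
endfacet
facet normal -0.471 -0.446 -0.761
outer loop
vertex 1.189 -0.265 -3.158
vertex 0.992 -2.393 -1.787
vertex -0.028 -0.985 -1.981
endloop
endfacet
facet normal 0.471 0.446 0.761
outer loop
vertex 0.731 -0.267 -0.756
vertex 2.968 -0.955 -1.739
vertex 1.948 0.453 -1.933
endloop
endfacet
facet normal -0.662 -0.391 0.639
outer loop
vertex 1.751 -1.675 -0.562
vertex 0.731 -0.267 -0.756
vertex 0.992 -2.393 -1.787
endloop
endfacet
facet normal 0.471 0.446 0.761
outer loop
vertex 1.751 -1.675 -0.562
vertex 2.968 -0.955 -1.739
vertex 0.731 -0.267 -0.756
endloop
endfacet
facet normal 0.662 0.391 -0.639
outer loop
vertex 1.948 0.453 -1.933
vertex 2.968 -0.955 -1.739
vertex 1.189 -0.265 -3.158
endloop
endfacet
facet normal -0.471 -0.446 -0.761
outer loop
vertex 2.209 -1.673 -2.964
vertex 0.992 -2.393 -1.787
vertex 1.189 -0.265 -3.158
endloop
endfacet
facet normal 0.662 0.391 -0.639
outer loop
vertex 1.189 -0.265 -3.158
vertex 2.968 -0.955 -1.739
vertex 2.209 -1.673 -2.964
endloop
endfacet
facet normal 0.583 -0.805 0.111
outer loop
vertex 2.209 -1.673 -2.964
vertex 1.751 -1.675 -0.562
vertex 0.992 -2.393 -1.787
endloop
endfacet
facet normal 0.583 -0.805 0.111
outer loop
vertex 2.968 -0.955 -1.739
vertex 1.751 -1.675 -0.562
vertex 2.209 -1.673 -2.964
endloop
endfacet
facet normal 0.489 -0.088 -0.868
outer loop
vertex 0.025 -3.526 0.483
vertex -0.722 -3.767 0.086
vertex -0.392 -2.958 0.19
endloop
endfacet
facet normal 0.680 0.662 0.316
outer loop
vertex 0.025 -3.526 0.483
vertex -0.392 -2.958 0.19
vertex -0.611 -3.412 1.611
endloop
endfacet
facet normal 0.680 0.662 0.316
outer loop
vertex -0.611 -3.412 1.611
vertex -0.392 -2.958 0.19
vertex -1.028 -2.844 1.318
endloop
endfacet
facet normal -0.489 0.088 0.868
outer loop
vertex -0.611 -3.412 1.611
vertex -1.028 -2.844 1.318
vertex -1.358 -3.653 1.214
endloop
endfacet
facet normal 0.489 -0.088 -0.868
outer loop
vertex -0.392 -2.958 0.19
vertex -0.722 -3.767 0.086
vertex -1.058 -2.999 -0.181
endloop
endfacet
facet normal -0.004 0.995 -0.103
outer loop
vertex -0.392 -2.958 0.19
vertex -1.058 -2.999 -0.181
vertex -1.028 -2.844 1.318
endloop
endfacet
facet normal -0.004 0.995 -0.103
outer loop
vertex -1.028 -2.844 1.318
vertex -1.058 -2.999 -0.181
vertex -1.694 -2.885 0.947
endloop
endfacet
facet normal -0.489 0.088 0.868
outer loop
vertex -1.028 -2.844 1.318
vertex -1.694 -2.885 0.947
vertex -1.358 -3.653 1.214
endloop
endfacet
facet normal 0.489 -0.088 -0.868
outer loop
vertex -1.058 -2.999 -0.181
vertex -0.722 -3.767 0.086
vertex -1.471 -3.619 -0.351
endloop
endfacet
facet normal -0.685 0.578 -0.444
outer loop
vertex -1.058 -2.999 -0.181
vertex -1.471 -3.619 -0.351
vertex -1.694 -2.885 0.947
endloop
endfacet
facet normal -0.684 0.578 -0.445
outer loop
vertex -1.694 -2.885 0.947
vertex -1.471 -3.619 -0.351
vertex -2.107 -3.504 0.777
endloop
endfacet
facet normal -0.489 0.088 0.868
outer loop
vertex -1.694 -2.885 0.947
vertex -2.107 -3.504 0.777
vertex -1.358 -3.653 1.214
endloop
endfacet
facet normal 0.489 -0.088 -0.868
outer loop
vertex -1.471 -3.619 -0.351
vertex -0.722 -3.767 0.086
vertex -1.32 -4.35 -0.192
endloop
endfacet
facet normal -0.850 -0.274 -0.451
outer loop
vertex -1.471 -3.619 -0.351
vertex -1.32 -4.35 -0.192
vertex -2.107 -3.504 0.777
endloop
endfacet
facet normal -0.849 -0.273 -0.451
outer loop
vertex -2.107 -3.504 0.777
vertex -1.32 -4.35 -0.192
vertex -1.956 -4.236 0.936
endloop
endfacet
facet normal -0.489 0.088 0.868
outer loop
vertex -2.107 -3.504 0.777
vertex -1.956 -4.236 0.936
vertex -1.358 -3.653 1.214
endloop
endfacet
facet normal 0.489 -0.088 -0.868
outer loop
vertex -1.32 -4.35 -0.192
vertex -0.722 -3.767 0.086
vertex -0.718 -4.642 0.177
endloop
endfacet
facet normal -0.374 -0.920 -0.118
outer loop
vertex -1.32 -4.35 -0.192
vertex -0.718 -4.642 0.177
vertex -1.956 -4.236 0.936
endloop
endfacet
facet normal -0.374 -0.920 -0.118
outer loop
vertex -1.956 -4.236 0.936
vertex -0.718 -4.642 0.177
vertex -1.354 -4.528 1.305
endloop
endfacet
facet normal -0.489 0.088 0.868
outer loop
vertex -1.956 -4.236 0.936
vertex -1.354 -4.528 1.305
vertex -1.358 -3.653 1.214
endloop
endfacet
facet normal 0.489 -0.088 -0.868
outer loop
vertex -0.718 -4.642 0.177
vertex -0.722 -3.767 0.086
vertex -0.12 -4.276 0.477
endloop
endfacet
facet normal 0.382 -0.873 0.304
outer loop
vertex -0.718 -4.642 0.177
vertex -0.12 -4.276 0.477
vertex -1.354 -4.528 1.305
endloop
endfacet
facet normal 0.383 -0.872 0.305
outer loop
vertex -1.354 -4.528 1.305
vertex -0.12 -4.276 0.477
vertex -0.756 -4.161 1.605
endloop
endfacet
facet normal -0.489 0.088 0.868
outer loop
vertex -1.354 -4.528 1.305
vertex -0.756 -4.161 1.605
vertex -1.358 -3.653 1.214
endloop
endfacet
facet normal 0.489 -0.088 -0.868
outer loop
vertex -0.12 -4.276 0.477
vertex -0.722 -3.767 0.086
vertex 0.025 -3.526 0.483
endloop
endfacet
facet normal 0.851 -0.169 0.497
outer loop
vertex -0.12 -4.276 0.477
vertex 0.025 -3.526 0.483
vertex -0.756 -4.161 1.605
endloop
endfacet
facet normal 0.851 -0.169 0.497
outer loop
vertex -0.756 -4.161 1.605
vertex 0.025 -3.526 0.483
vertex -0.611 -3.412 1.611
endloop
endfacet
facet normal -0.489 0.088 0.868
outer loop
vertex -0.756 -4.161 1.605
vertex -0.611 -3.412 1.611
vertex -1.358 -3.653 1.214
endloop
endfacet

endsolid


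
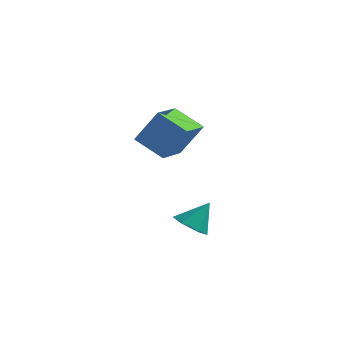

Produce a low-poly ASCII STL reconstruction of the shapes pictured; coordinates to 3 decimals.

solid 
facet normal -0.358 -0.502 -0.787
outer loop
vertex 2.204 -3.808 -1.498
vertex 1.594 -3.956 -1.126
vertex 1.636 -3.351 -1.531
endloop
endfacet
facet normal 0.622 0.758 -0.197
outer loop
vertex 2.204 -3.808 -1.498
vertex 1.636 -3.351 -1.531
vertex 2.046 -3.324 -0.134
endloop
endfacet
facet normal -0.359 -0.502 -0.787
outer loop
vertex 1.636 -3.351 -1.531
vertex 1.594 -3.956 -1.126
vertex 1.026 -3.499 -1.158
endloop
endfacet
facet normal -0.211 0.977 0.043
outer loop
vertex 1.636 -3.351 -1.531
vertex 1.026 -3.499 -1.158
vertex 2.046 -3.324 -0.134
endloop
endfacet
facet normal -0.359 -0.502 -0.787
outer loop
vertex 1.026 -3.499 -1.158
vertex 1.594 -3.956 -1.126
vertex 0.984 -4.104 -0.753
endloop
endfacet
facet normal -0.672 0.444 0.593
outer loop
vertex 1.026 -3.499 -1.158
vertex 0.984 -4.104 -0.753
vertex 2.046 -3.324 -0.134
endloop
endfacet
facet normal -0.359 -0.502 -0.787
outer loop
vertex 0.984 -4.104 -0.753
vertex 1.594 -3.956 -1.126
vertex 1.552 -4.562 -0.72
endloop
endfacet
facet normal -0.300 -0.308 0.903
outer loop
vertex 0.984 -4.104 -0.753
vertex 1.552 -4.562 -0.72
vertex 2.046 -3.324 -0.134
endloop
endfacet
facet normal -0.359 -0.502 -0.787
outer loop
vertex 1.552 -4.562 -0.72
vertex 1.594 -3.956 -1.126
vertex 2.162 -4.414 -1.093
endloop
endfacet
facet normal 0.533 -0.526 0.663
outer loop
vertex 1.552 -4.562 -0.72
vertex 2.162 -4.414 -1.093
vertex 2.046 -3.324 -0.134
endloop
endfacet
facet normal -0.359 -0.501 -0.787
outer loop
vertex 2.162 -4.414 -1.093
vertex 1.594 -3.956 -1.126
vertex 2.204 -3.808 -1.498
endloop
endfacet
facet normal 0.994 0.007 0.113
outer loop
vertex 2.162 -4.414 -1.093
vertex 2.204 -3.808 -1.498
vertex 2.046 -3.324 -0.134
endloop
endfacet
facet normal -0.874 0.053 0.483
outer loop
vertex -1.86 0.027 2.339
vertex -1.969 1.62 1.966
vertex -2.668 -0.362 0.918
endloop
endfacet
facet normal 0.066 -0.971 0.228
outer loop
vertex -1.391 -0.44 0.214
vertex -1.86 0.027 2.339
vertex -2.668 -0.362 0.918
endloop
endfacet
facet normal -0.875 0.054 0.482
outer loop
vertex -2.668 -0.362 0.918
vertex -1.969 1.62 1.966
vertex -2.776 1.231 0.544
endloop
endfacet
facet normal -0.480 -0.231 -0.846
outer loop
vertex -2.776 1.231 0.544
vertex -1.391 -0.44 0.214
vertex -2.668 -0.362 0.918
endloop
endfacet
facet normal 0.481 0.231 0.846
outer loop
vertex -1.86 0.027 2.339
vertex -0.692 1.542 1.262
vertex -1.969 1.62 1.966
endloop
endfacet
facet normal 0.066 -0.971 0.228
outer loop
vertex -0.584 -0.051 1.636
vertex -1.86 0.027 2.339
vertex -1.391 -0.44 0.214
endloop
endfacet
facet normal 0.480 0.231 0.846
outer loop
vertex -0.584 -0.051 1.636
vertex -0.692 1.542 1.262
vertex -1.86 0.027 2.339
endloop
endfacet
facet normal -0.066 0.971 -0.228
outer loop
vertex -1.969 1.62 1.966
vertex -0.692 1.542 1.262
vertex -2.776 1.231 0.544
endloop
endfacet
facet normal -0.480 -0.231 -0.846
outer loop
vertex -1.5 1.153 -0.159
vertex -1.391 -0.44 0.214
vertex -2.776 1.231 0.544
endloop
endfacet
facet normal -0.066 0.971 -0.228
outer loop
vertex -2.776 1.231 0.544
vertex -0.692 1.542 1.262
vertex -1.5 1.153 -0.159
endloop
endfacet
facet normal 0.875 -0.053 -0.482
outer loop
vertex -1.5 1.153 -0.159
vertex -0.584 -0.051 1.636
vertex -1.391 -0.44 0.214
endloop
endfacet
facet normal 0.874 -0.054 -0.482
outer loop
vertex -0.692 1.542 1.262
vertex -0.584 -0.051 1.636
vertex -1.5 1.153 -0.159
endloop
endfacet

endsolid


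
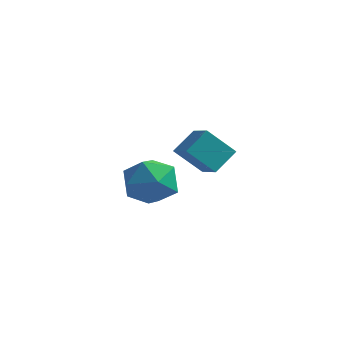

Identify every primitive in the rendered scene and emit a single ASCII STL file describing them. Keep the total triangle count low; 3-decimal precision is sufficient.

solid 
facet normal 0.219 0.838 0.500
outer loop
vertex -0.348 1.442 -1.766
vertex -0.921 1.165 -1.052
vertex 0.004 0.92 -1.046
endloop
endfacet
facet normal 0.766 0.637 0.087
outer loop
vertex -0.348 1.442 -1.766
vertex 0.004 0.92 -1.046
vertex 0.265 0.73 -1.947
endloop
endfacet
facet normal 0.534 0.609 -0.586
outer loop
vertex -0.348 1.442 -1.766
vertex 0.265 0.73 -1.947
vertex -0.498 0.858 -2.509
endloop
endfacet
facet normal -0.155 0.792 -0.591
outer loop
vertex -0.348 1.442 -1.766
vertex -0.498 0.858 -2.509
vertex -1.231 1.127 -1.956
endloop
endfacet
facet normal -0.350 0.933 0.081
outer loop
vertex -0.348 1.442 -1.766
vertex -1.231 1.127 -1.956
vertex -0.921 1.165 -1.052
endloop
endfacet
facet normal 0.959 -0.022 0.282
outer loop
vertex 0.265 0.73 -1.947
vertex 0.004 0.92 -1.046
vertex 0.071 0.013 -1.344
endloop
endfacet
facet normal 0.074 0.303 0.950
outer loop
vertex 0.004 0.92 -1.046
vertex -0.921 1.165 -1.052
vertex -0.662 0.282 -0.791
endloop
endfacet
facet normal -0.847 0.457 0.271
outer loop
vertex -0.921 1.165 -1.052
vertex -1.231 1.127 -1.956
vertex -1.425 0.41 -1.353
endloop
endfacet
facet normal -0.531 0.229 -0.816
outer loop
vertex -1.231 1.127 -1.956
vertex -0.498 0.858 -2.509
vertex -1.164 0.22 -2.254
endloop
endfacet
facet normal 0.584 -0.068 -0.809
outer loop
vertex -0.498 0.858 -2.509
vertex 0.265 0.73 -1.947
vertex -0.239 -0.025 -2.248
endloop
endfacet
facet normal 0.155 -0.792 0.591
outer loop
vertex -0.812 -0.302 -1.534
vertex 0.071 0.013 -1.344
vertex -0.662 0.282 -0.791
endloop
endfacet
facet normal -0.534 -0.609 0.586
outer loop
vertex -0.812 -0.302 -1.534
vertex -0.662 0.282 -0.791
vertex -1.425 0.41 -1.353
endloop
endfacet
facet normal -0.766 -0.637 -0.087
outer loop
vertex -0.812 -0.302 -1.534
vertex -1.425 0.41 -1.353
vertex -1.164 0.22 -2.254
endloop
endfacet
facet normal -0.219 -0.838 -0.500
outer loop
vertex -0.812 -0.302 -1.534
vertex -1.164 0.22 -2.254
vertex -0.239 -0.025 -2.248
endloop
endfacet
facet normal 0.350 -0.933 -0.081
outer loop
vertex -0.812 -0.302 -1.534
vertex -0.239 -0.025 -2.248
vertex 0.071 0.013 -1.344
endloop
endfacet
facet normal 0.531 -0.229 0.816
outer loop
vertex -0.662 0.282 -0.791
vertex 0.071 0.013 -1.344
vertex 0.004 0.92 -1.046
endloop
endfacet
facet normal -0.584 0.068 0.809
outer loop
vertex -1.425 0.41 -1.353
vertex -0.662 0.282 -0.791
vertex -0.921 1.165 -1.052
endloop
endfacet
facet normal -0.959 0.022 -0.282
outer loop
vertex -1.164 0.22 -2.254
vertex -1.425 0.41 -1.353
vertex -1.231 1.127 -1.956
endloop
endfacet
facet normal -0.074 -0.303 -0.950
outer loop
vertex -0.239 -0.025 -2.248
vertex -1.164 0.22 -2.254
vertex -0.498 0.858 -2.509
endloop
endfacet
facet normal 0.847 -0.457 -0.271
outer loop
vertex 0.071 0.013 -1.344
vertex -0.239 -0.025 -2.248
vertex 0.265 0.73 -1.947
endloop
endfacet
facet normal -0.802 0.506 -0.316
outer loop
vertex 1.706 -1.642 0.721
vertex 1.911 -0.951 1.308
vertex 2.327 -1.153 -0.072
endloop
endfacet
facet normal -0.221 -0.743 -0.631
outer loop
vertex 3.049 -1.609 0.212
vertex 1.706 -1.642 0.721
vertex 2.327 -1.153 -0.072
endloop
endfacet
facet normal -0.802 0.506 -0.316
outer loop
vertex 2.327 -1.153 -0.072
vertex 1.911 -0.951 1.308
vertex 2.532 -0.462 0.515
endloop
endfacet
facet normal 0.555 0.437 -0.708
outer loop
vertex 2.532 -0.462 0.515
vertex 3.049 -1.609 0.212
vertex 2.327 -1.153 -0.072
endloop
endfacet
facet normal -0.555 -0.437 0.708
outer loop
vertex 1.706 -1.642 0.721
vertex 2.633 -1.407 1.592
vertex 1.911 -0.951 1.308
endloop
endfacet
facet normal -0.221 -0.743 -0.631
outer loop
vertex 2.428 -2.098 1.005
vertex 1.706 -1.642 0.721
vertex 3.049 -1.609 0.212
endloop
endfacet
facet normal -0.555 -0.437 0.708
outer loop
vertex 2.428 -2.098 1.005
vertex 2.633 -1.407 1.592
vertex 1.706 -1.642 0.721
endloop
endfacet
facet normal 0.221 0.743 0.631
outer loop
vertex 1.911 -0.951 1.308
vertex 2.633 -1.407 1.592
vertex 2.532 -0.462 0.515
endloop
endfacet
facet normal 0.555 0.437 -0.708
outer loop
vertex 3.254 -0.918 0.799
vertex 3.049 -1.609 0.212
vertex 2.532 -0.462 0.515
endloop
endfacet
facet normal 0.221 0.743 0.631
outer loop
vertex 2.532 -0.462 0.515
vertex 2.633 -1.407 1.592
vertex 3.254 -0.918 0.799
endloop
endfacet
facet normal 0.802 -0.506 0.316
outer loop
vertex 3.254 -0.918 0.799
vertex 2.428 -2.098 1.005
vertex 3.049 -1.609 0.212
endloop
endfacet
facet normal 0.802 -0.506 0.316
outer loop
vertex 2.633 -1.407 1.592
vertex 2.428 -2.098 1.005
vertex 3.254 -0.918 0.799
endloop
endfacet

endsolid


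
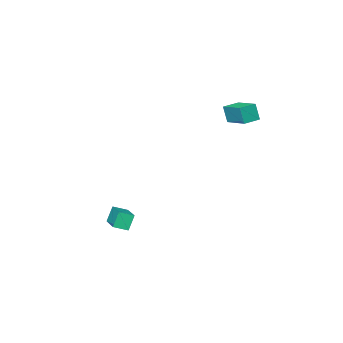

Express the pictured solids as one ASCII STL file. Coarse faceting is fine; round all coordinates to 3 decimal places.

solid 
facet normal -0.994 0.068 0.091
outer loop
vertex -3.182 -0.865 3.716
vertex -3.05 0.573 4.083
vertex -3.254 -0.61 2.741
endloop
endfacet
facet normal -0.088 -0.965 -0.246
outer loop
vertex -2.33 -0.673 2.657
vertex -3.182 -0.865 3.716
vertex -3.254 -0.61 2.741
endloop
endfacet
facet normal -0.994 0.068 0.091
outer loop
vertex -3.254 -0.61 2.741
vertex -3.05 0.573 4.083
vertex -3.122 0.828 3.109
endloop
endfacet
facet normal -0.070 0.253 -0.965
outer loop
vertex -3.122 0.828 3.109
vertex -2.33 -0.673 2.657
vertex -3.254 -0.61 2.741
endloop
endfacet
facet normal 0.070 -0.253 0.965
outer loop
vertex -3.182 -0.865 3.716
vertex -2.126 0.51 3.999
vertex -3.05 0.573 4.083
endloop
endfacet
facet normal -0.088 -0.965 -0.246
outer loop
vertex -2.258 -0.928 3.631
vertex -3.182 -0.865 3.716
vertex -2.33 -0.673 2.657
endloop
endfacet
facet normal 0.071 -0.253 0.965
outer loop
vertex -2.258 -0.928 3.631
vertex -2.126 0.51 3.999
vertex -3.182 -0.865 3.716
endloop
endfacet
facet normal 0.088 0.965 0.246
outer loop
vertex -3.05 0.573 4.083
vertex -2.126 0.51 3.999
vertex -3.122 0.828 3.109
endloop
endfacet
facet normal -0.072 0.253 -0.965
outer loop
vertex -2.198 0.765 3.024
vertex -2.33 -0.673 2.657
vertex -3.122 0.828 3.109
endloop
endfacet
facet normal 0.088 0.965 0.246
outer loop
vertex -3.122 0.828 3.109
vertex -2.126 0.51 3.999
vertex -2.198 0.765 3.024
endloop
endfacet
facet normal 0.994 -0.068 -0.091
outer loop
vertex -2.198 0.765 3.024
vertex -2.258 -0.928 3.631
vertex -2.33 -0.673 2.657
endloop
endfacet
facet normal 0.994 -0.068 -0.091
outer loop
vertex -2.126 0.51 3.999
vertex -2.258 -0.928 3.631
vertex -2.198 0.765 3.024
endloop
endfacet
facet normal -0.792 0.507 -0.339
outer loop
vertex 1.8 -3.342 -3.225
vertex 2.694 -1.589 -2.69
vertex 2.212 -3.285 -4.102
endloop
endfacet
facet normal -0.438 -0.860 -0.262
outer loop
vertex 2.846 -3.691 -3.83
vertex 1.8 -3.342 -3.225
vertex 2.212 -3.285 -4.102
endloop
endfacet
facet normal -0.792 0.507 -0.339
outer loop
vertex 2.212 -3.285 -4.102
vertex 2.694 -1.589 -2.69
vertex 3.106 -1.531 -3.566
endloop
endfacet
facet normal 0.425 0.059 -0.903
outer loop
vertex 3.106 -1.531 -3.566
vertex 2.846 -3.691 -3.83
vertex 2.212 -3.285 -4.102
endloop
endfacet
facet normal -0.425 -0.059 0.903
outer loop
vertex 1.8 -3.342 -3.225
vertex 3.328 -1.995 -2.418
vertex 2.694 -1.589 -2.69
endloop
endfacet
facet normal -0.439 -0.859 -0.263
outer loop
vertex 2.434 -3.749 -2.954
vertex 1.8 -3.342 -3.225
vertex 2.846 -3.691 -3.83
endloop
endfacet
facet normal -0.425 -0.060 0.903
outer loop
vertex 2.434 -3.749 -2.954
vertex 3.328 -1.995 -2.418
vertex 1.8 -3.342 -3.225
endloop
endfacet
facet normal 0.438 0.860 0.263
outer loop
vertex 2.694 -1.589 -2.69
vertex 3.328 -1.995 -2.418
vertex 3.106 -1.531 -3.566
endloop
endfacet
facet normal 0.424 0.059 -0.904
outer loop
vertex 3.74 -1.938 -3.295
vertex 2.846 -3.691 -3.83
vertex 3.106 -1.531 -3.566
endloop
endfacet
facet normal 0.439 0.859 0.262
outer loop
vertex 3.106 -1.531 -3.566
vertex 3.328 -1.995 -2.418
vertex 3.74 -1.938 -3.295
endloop
endfacet
facet normal 0.792 -0.507 0.339
outer loop
vertex 3.74 -1.938 -3.295
vertex 2.434 -3.749 -2.954
vertex 2.846 -3.691 -3.83
endloop
endfacet
facet normal 0.792 -0.507 0.339
outer loop
vertex 3.328 -1.995 -2.418
vertex 2.434 -3.749 -2.954
vertex 3.74 -1.938 -3.295
endloop
endfacet

endsolid
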